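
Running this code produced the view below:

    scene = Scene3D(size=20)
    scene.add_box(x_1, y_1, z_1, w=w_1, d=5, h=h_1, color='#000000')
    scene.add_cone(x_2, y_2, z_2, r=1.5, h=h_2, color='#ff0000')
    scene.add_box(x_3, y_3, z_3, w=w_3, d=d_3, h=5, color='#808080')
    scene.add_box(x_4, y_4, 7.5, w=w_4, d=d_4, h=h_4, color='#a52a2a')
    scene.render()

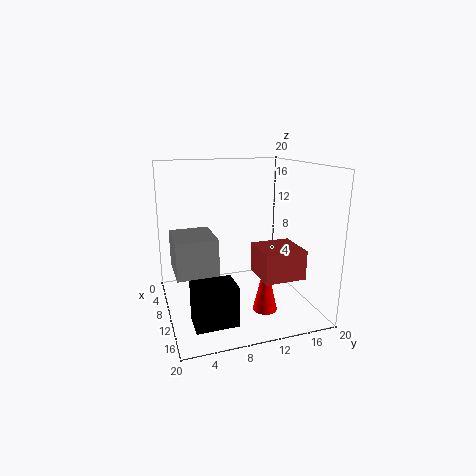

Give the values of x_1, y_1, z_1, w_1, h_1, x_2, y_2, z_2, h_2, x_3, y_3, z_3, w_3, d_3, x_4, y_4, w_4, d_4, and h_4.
x_1 = 16; y_1 = 2; z_1 = 2.5; w_1 = 3.5; h_1 = 5; x_2 = 17.5; y_2 = 11; z_2 = 3; h_2 = 6.5; x_3 = 6.5; y_3 = 1; z_3 = 6; w_3 = 6.5; d_3 = 5.5; x_4 = 15; y_4 = 10; w_4 = 5; d_4 = 5; h_4 = 3.5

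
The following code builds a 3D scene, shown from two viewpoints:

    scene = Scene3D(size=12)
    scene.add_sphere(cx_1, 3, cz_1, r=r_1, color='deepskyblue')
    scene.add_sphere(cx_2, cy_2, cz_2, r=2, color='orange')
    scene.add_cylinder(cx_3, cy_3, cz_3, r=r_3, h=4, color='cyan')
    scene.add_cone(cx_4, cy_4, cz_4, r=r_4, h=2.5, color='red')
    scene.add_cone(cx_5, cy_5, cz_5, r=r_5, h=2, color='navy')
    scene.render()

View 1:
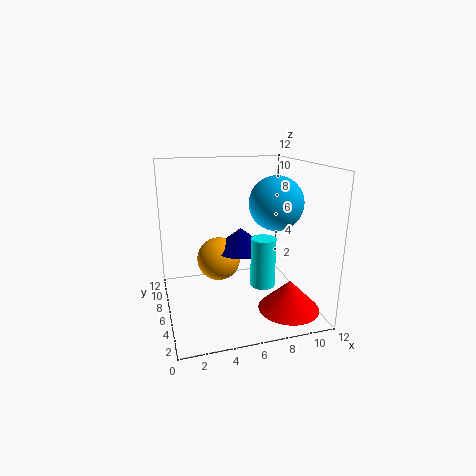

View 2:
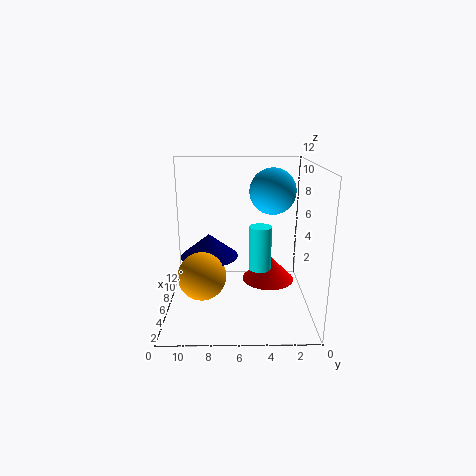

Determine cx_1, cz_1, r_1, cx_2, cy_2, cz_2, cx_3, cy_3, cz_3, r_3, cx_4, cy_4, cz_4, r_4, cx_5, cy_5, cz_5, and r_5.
cx_1 = 8
cz_1 = 9.5
r_1 = 2
cx_2 = 5
cy_2 = 9
cz_2 = 3
cx_3 = 7.5
cy_3 = 4
cz_3 = 2.5
r_3 = 1
cx_4 = 9.5
cy_4 = 3
cz_4 = 0.5
r_4 = 2.5
cx_5 = 7
cy_5 = 8.5
cz_5 = 4
r_5 = 2.5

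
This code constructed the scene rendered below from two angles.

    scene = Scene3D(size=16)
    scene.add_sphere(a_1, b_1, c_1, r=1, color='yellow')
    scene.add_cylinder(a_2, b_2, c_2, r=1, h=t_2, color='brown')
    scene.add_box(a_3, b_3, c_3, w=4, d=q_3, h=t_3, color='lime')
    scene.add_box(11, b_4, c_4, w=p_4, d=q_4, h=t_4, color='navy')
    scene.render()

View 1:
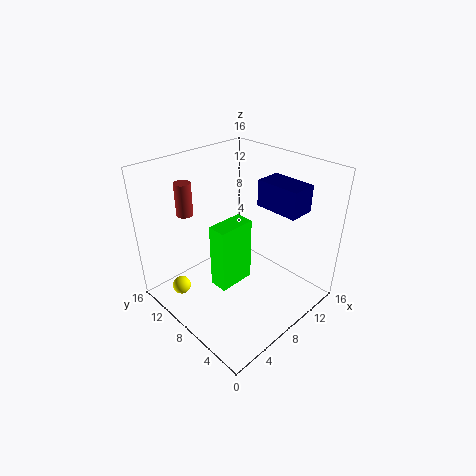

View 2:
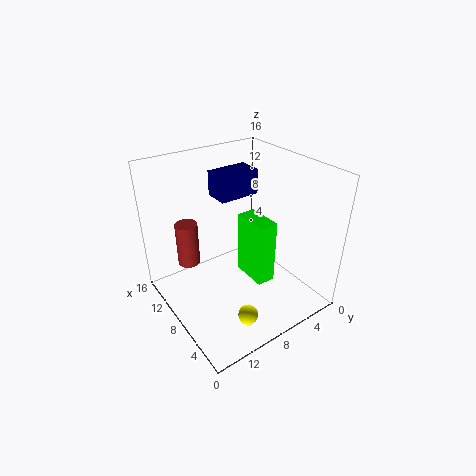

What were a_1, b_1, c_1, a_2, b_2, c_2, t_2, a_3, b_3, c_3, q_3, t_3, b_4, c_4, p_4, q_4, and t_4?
a_1 = 2, b_1 = 11, c_1 = 3, a_2 = 6, b_2 = 15, c_2 = 9, t_2 = 4, a_3 = 4, b_3 = 6, c_3 = 4, q_3 = 2, t_3 = 7, b_4 = 3, c_4 = 11, p_4 = 3, q_4 = 5, t_4 = 3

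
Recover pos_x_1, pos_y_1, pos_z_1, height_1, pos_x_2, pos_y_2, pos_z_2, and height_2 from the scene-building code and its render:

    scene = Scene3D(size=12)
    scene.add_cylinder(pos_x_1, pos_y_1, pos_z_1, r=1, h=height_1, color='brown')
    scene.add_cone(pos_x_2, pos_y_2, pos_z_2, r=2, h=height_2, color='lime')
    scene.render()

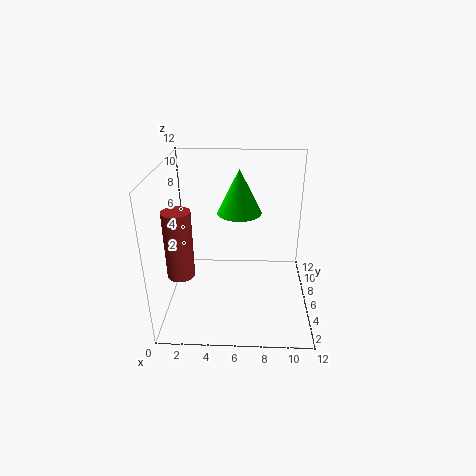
pos_x_1 = 2
pos_y_1 = 2
pos_z_1 = 5
height_1 = 5
pos_x_2 = 6
pos_y_2 = 9
pos_z_2 = 7
height_2 = 4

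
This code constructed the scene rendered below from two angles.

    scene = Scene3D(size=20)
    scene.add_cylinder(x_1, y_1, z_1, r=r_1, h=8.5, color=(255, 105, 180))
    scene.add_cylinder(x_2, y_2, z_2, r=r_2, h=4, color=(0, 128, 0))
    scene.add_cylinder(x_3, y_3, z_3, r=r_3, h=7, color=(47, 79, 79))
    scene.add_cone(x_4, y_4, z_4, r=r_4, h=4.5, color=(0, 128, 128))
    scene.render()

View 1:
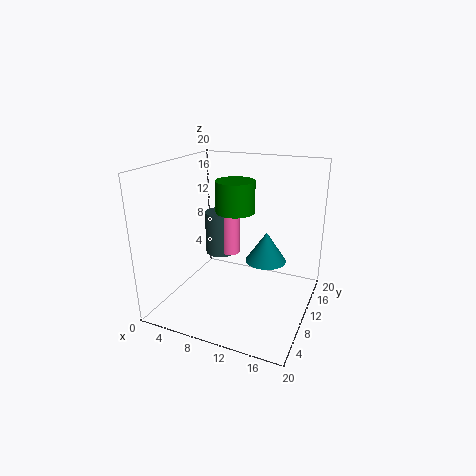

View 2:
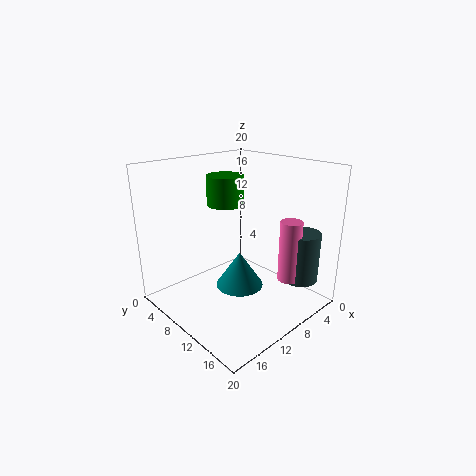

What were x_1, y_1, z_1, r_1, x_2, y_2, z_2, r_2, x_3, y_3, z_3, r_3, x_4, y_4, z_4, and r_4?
x_1 = 6, y_1 = 16, z_1 = 4.5, r_1 = 1.5, x_2 = 10.5, y_2 = 8, z_2 = 14.5, r_2 = 2.5, x_3 = 4, y_3 = 16.5, z_3 = 4, r_3 = 2.5, x_4 = 13, y_4 = 13.5, z_4 = 5.5, r_4 = 3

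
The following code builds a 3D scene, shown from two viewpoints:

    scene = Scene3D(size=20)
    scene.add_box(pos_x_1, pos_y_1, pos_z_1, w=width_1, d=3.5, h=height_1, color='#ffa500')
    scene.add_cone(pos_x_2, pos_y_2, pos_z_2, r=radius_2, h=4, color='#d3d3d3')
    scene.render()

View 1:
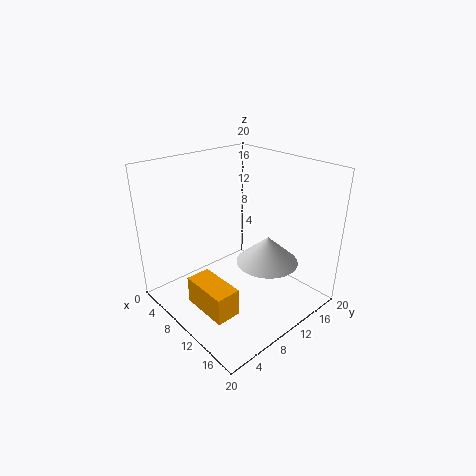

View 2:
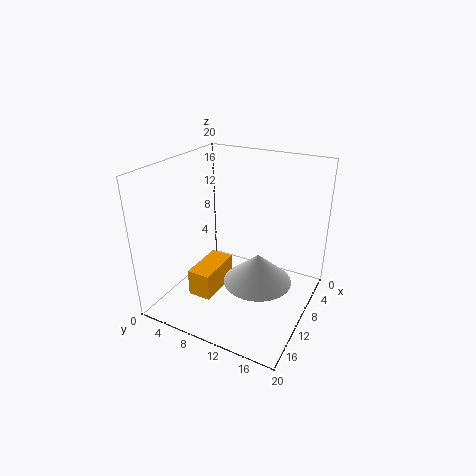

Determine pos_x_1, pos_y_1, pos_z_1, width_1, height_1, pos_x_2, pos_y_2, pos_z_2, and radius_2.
pos_x_1 = 6.5
pos_y_1 = 3.5
pos_z_1 = 0.5
width_1 = 7
height_1 = 4
pos_x_2 = 12
pos_y_2 = 14
pos_z_2 = 5.5
radius_2 = 4.5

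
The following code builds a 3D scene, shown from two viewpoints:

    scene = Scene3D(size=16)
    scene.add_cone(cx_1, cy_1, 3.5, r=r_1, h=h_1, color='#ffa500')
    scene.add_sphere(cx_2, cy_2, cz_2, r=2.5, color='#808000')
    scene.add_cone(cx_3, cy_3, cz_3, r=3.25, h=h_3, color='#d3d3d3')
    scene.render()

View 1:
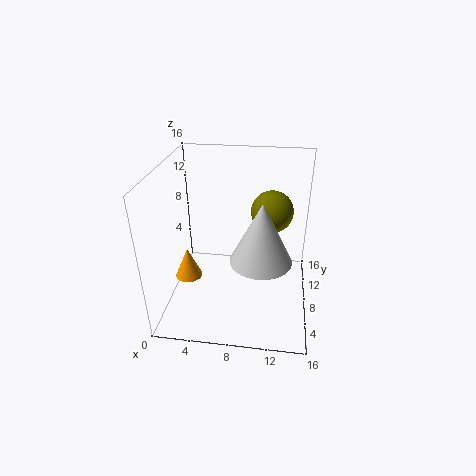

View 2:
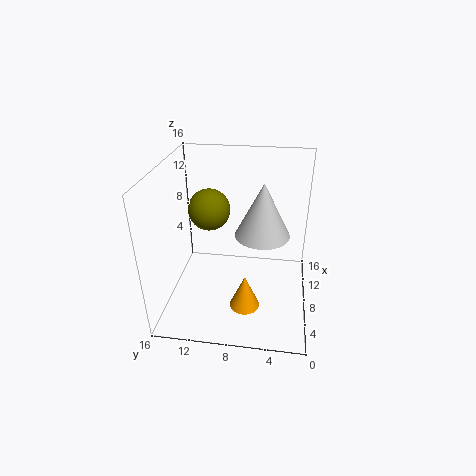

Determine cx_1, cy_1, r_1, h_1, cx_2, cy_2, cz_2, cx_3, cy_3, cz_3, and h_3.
cx_1 = 2.5; cy_1 = 6.5; r_1 = 1.5; h_1 = 3.5; cx_2 = 11.5; cy_2 = 12; cz_2 = 9.5; cx_3 = 10.75; cy_3 = 5.5; cz_3 = 7; h_3 = 6.5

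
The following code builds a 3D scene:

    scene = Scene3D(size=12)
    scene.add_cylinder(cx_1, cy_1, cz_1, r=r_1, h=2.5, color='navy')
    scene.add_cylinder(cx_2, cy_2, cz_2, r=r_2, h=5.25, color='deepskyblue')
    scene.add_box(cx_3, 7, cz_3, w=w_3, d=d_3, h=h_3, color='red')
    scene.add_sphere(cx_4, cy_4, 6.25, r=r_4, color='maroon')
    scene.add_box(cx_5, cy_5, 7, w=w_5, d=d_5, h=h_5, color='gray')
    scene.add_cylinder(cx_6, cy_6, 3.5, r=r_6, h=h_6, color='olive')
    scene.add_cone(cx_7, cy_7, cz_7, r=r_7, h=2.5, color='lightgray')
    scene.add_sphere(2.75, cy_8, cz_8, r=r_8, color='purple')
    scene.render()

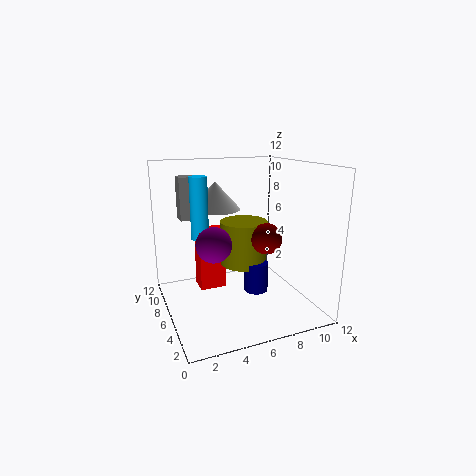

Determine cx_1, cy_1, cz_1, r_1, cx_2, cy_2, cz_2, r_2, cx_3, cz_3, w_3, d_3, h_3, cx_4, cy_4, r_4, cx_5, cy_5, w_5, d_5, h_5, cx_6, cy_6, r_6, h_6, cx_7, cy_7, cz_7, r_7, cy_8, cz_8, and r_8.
cx_1 = 7.25, cy_1 = 5, cz_1 = 1.5, r_1 = 1, cx_2 = 3.25, cy_2 = 7.75, cz_2 = 5.75, r_2 = 0.75, cx_3 = 3, cz_3 = 1.25, w_3 = 2.25, d_3 = 1.75, h_3 = 5.25, cx_4 = 7.75, cy_4 = 4.25, r_4 = 1.25, cx_5 = 2, cy_5 = 9.25, w_5 = 1.75, d_5 = 1.5, h_5 = 3.75, cx_6 = 6.75, cy_6 = 6.5, r_6 = 2, h_6 = 3.75, cx_7 = 5.25, cy_7 = 9.5, cz_7 = 7.75, r_7 = 2.25, cy_8 = 2.5, cz_8 = 7, r_8 = 1.25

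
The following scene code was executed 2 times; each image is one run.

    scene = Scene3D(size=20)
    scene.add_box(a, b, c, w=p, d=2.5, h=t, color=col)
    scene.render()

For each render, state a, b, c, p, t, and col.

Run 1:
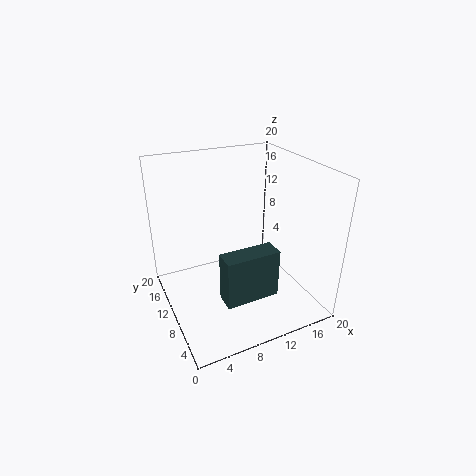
a = 4.5, b = 1, c = 6.5, p = 6.5, t = 6, col = 'darkslategray'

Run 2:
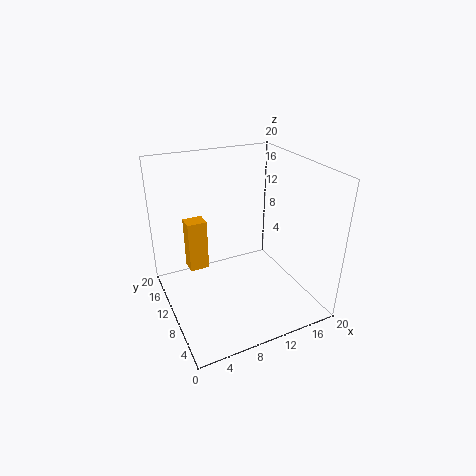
a = 4.5, b = 15.5, c = 2.5, p = 3, t = 8, col = 'orange'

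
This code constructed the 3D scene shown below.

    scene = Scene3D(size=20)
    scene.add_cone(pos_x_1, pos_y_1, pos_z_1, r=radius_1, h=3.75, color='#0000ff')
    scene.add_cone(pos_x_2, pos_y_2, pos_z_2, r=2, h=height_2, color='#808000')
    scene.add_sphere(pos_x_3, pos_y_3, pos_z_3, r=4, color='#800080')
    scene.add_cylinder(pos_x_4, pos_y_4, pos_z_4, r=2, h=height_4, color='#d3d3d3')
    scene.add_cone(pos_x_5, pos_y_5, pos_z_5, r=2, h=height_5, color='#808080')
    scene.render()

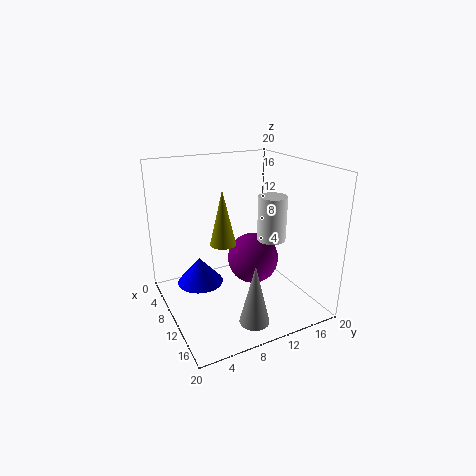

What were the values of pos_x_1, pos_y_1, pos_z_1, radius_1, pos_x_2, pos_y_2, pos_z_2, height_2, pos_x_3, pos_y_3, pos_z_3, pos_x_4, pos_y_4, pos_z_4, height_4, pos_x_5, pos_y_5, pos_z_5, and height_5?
pos_x_1 = 7.75, pos_y_1 = 5, pos_z_1 = 3.25, radius_1 = 3.25, pos_x_2 = 5.5, pos_y_2 = 9.75, pos_z_2 = 7.25, height_2 = 8.5, pos_x_3 = 6.5, pos_y_3 = 14.5, pos_z_3 = 4.25, pos_x_4 = 11.5, pos_y_4 = 14.5, pos_z_4 = 9.5, height_4 = 6.25, pos_x_5 = 16.25, pos_y_5 = 9.25, pos_z_5 = 0.5, height_5 = 8.25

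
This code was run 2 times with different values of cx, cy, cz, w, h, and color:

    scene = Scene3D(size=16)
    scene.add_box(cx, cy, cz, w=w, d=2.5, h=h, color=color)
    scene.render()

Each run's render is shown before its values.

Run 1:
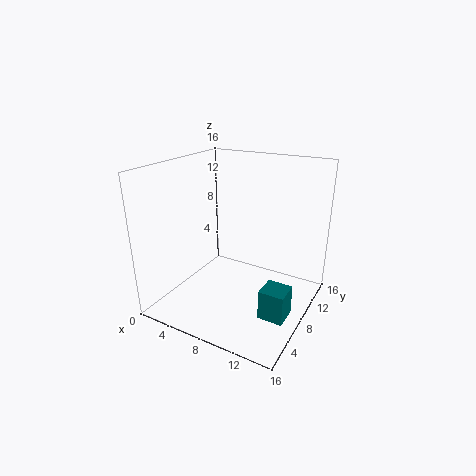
cx = 13; cy = 3; cz = 2.5; w = 2.5; h = 3; color = 'teal'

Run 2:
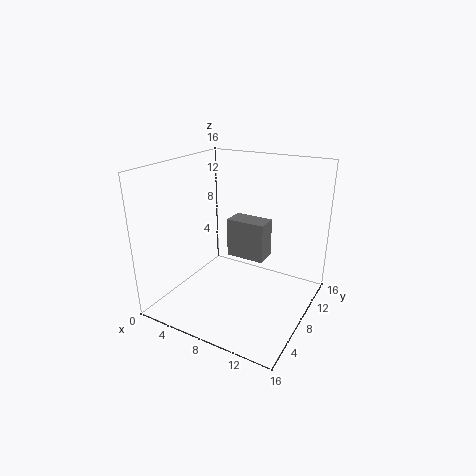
cx = 6; cy = 9; cz = 5; w = 4.5; h = 4.5; color = 'gray'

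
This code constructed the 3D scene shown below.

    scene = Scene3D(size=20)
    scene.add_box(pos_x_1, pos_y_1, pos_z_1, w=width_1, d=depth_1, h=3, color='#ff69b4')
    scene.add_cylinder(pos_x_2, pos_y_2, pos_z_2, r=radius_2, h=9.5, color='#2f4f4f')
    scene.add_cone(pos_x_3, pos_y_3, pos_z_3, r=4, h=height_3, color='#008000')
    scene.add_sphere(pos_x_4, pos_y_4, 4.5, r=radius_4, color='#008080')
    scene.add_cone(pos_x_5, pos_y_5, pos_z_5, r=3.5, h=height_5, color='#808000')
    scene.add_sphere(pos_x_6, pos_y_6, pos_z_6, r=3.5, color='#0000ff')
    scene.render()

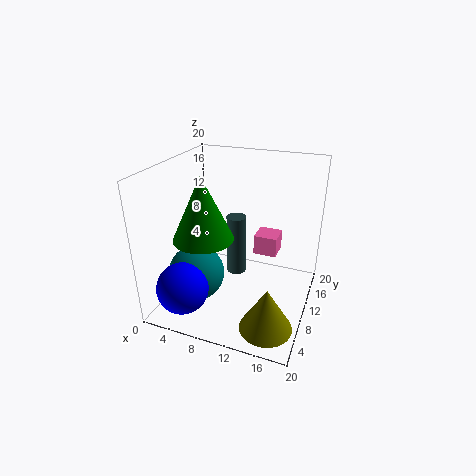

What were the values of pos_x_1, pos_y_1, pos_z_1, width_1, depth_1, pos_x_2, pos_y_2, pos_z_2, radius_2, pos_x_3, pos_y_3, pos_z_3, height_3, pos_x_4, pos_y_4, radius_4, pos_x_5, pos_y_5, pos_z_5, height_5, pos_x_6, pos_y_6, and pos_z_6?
pos_x_1 = 11, pos_y_1 = 14, pos_z_1 = 5.5, width_1 = 3.5, depth_1 = 3.5, pos_x_2 = 8, pos_y_2 = 14.5, pos_z_2 = 1.5, radius_2 = 1.5, pos_x_3 = 6.5, pos_y_3 = 6.5, pos_z_3 = 11, height_3 = 8.5, pos_x_4 = 4.5, pos_y_4 = 7.5, radius_4 = 4, pos_x_5 = 16, pos_y_5 = 4.5, pos_z_5 = 0.5, height_5 = 6, pos_x_6 = 4.5, pos_y_6 = 3.5, pos_z_6 = 4.5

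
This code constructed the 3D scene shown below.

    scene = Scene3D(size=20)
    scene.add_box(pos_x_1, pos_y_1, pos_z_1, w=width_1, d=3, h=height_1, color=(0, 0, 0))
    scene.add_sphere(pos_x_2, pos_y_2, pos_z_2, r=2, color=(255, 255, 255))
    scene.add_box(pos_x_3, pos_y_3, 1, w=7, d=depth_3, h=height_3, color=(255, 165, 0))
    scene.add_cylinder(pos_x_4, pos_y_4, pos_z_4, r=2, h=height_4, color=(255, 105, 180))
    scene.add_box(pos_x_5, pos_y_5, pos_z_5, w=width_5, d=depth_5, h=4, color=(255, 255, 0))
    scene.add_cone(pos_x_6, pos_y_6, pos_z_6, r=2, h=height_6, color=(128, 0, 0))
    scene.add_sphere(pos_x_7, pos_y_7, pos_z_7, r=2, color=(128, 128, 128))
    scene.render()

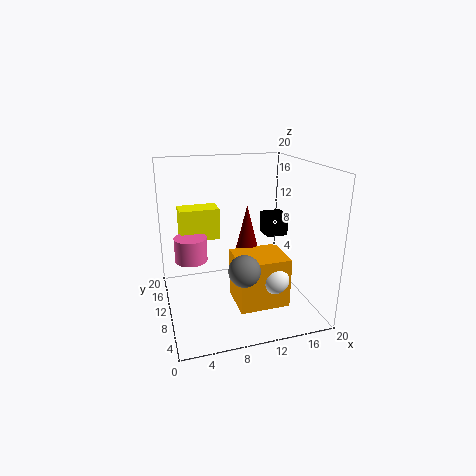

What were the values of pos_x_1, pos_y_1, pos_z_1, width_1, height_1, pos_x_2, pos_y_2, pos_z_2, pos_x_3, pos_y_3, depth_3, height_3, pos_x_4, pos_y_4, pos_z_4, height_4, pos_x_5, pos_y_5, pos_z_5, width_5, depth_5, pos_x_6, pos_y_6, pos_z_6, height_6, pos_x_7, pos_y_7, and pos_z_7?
pos_x_1 = 14
pos_y_1 = 9
pos_z_1 = 10
width_1 = 3
height_1 = 3
pos_x_2 = 14
pos_y_2 = 6
pos_z_2 = 5
pos_x_3 = 9
pos_y_3 = 5
depth_3 = 6
height_3 = 7
pos_x_4 = 3
pos_y_4 = 7
pos_z_4 = 9
height_4 = 3
pos_x_5 = 2
pos_y_5 = 8
pos_z_5 = 11
width_5 = 5
depth_5 = 3
pos_x_6 = 12
pos_y_6 = 12
pos_z_6 = 6
height_6 = 8
pos_x_7 = 9
pos_y_7 = 4
pos_z_7 = 8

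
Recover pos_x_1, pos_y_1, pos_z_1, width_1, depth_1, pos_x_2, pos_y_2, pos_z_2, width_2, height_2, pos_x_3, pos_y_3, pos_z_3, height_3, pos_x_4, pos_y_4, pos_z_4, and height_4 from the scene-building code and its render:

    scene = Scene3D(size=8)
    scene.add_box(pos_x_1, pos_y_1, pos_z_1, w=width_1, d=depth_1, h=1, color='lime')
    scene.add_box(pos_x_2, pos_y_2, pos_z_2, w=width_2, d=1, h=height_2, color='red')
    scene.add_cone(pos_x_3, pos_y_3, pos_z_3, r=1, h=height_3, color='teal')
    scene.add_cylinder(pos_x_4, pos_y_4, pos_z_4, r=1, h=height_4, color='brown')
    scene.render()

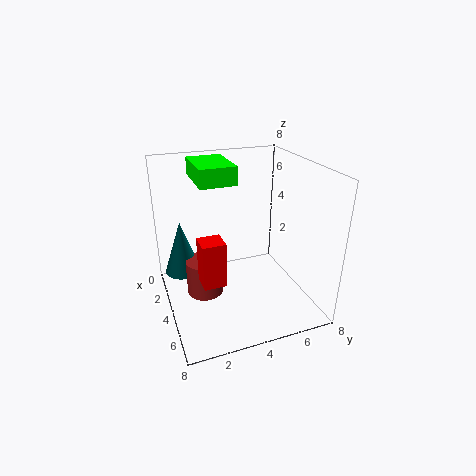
pos_x_1 = 1; pos_y_1 = 2; pos_z_1 = 7; width_1 = 3; depth_1 = 2; pos_x_2 = 7; pos_y_2 = 1; pos_z_2 = 4; width_2 = 1; height_2 = 2; pos_x_3 = 3; pos_y_3 = 1; pos_z_3 = 2; height_3 = 3; pos_x_4 = 4; pos_y_4 = 2; pos_z_4 = 1; height_4 = 2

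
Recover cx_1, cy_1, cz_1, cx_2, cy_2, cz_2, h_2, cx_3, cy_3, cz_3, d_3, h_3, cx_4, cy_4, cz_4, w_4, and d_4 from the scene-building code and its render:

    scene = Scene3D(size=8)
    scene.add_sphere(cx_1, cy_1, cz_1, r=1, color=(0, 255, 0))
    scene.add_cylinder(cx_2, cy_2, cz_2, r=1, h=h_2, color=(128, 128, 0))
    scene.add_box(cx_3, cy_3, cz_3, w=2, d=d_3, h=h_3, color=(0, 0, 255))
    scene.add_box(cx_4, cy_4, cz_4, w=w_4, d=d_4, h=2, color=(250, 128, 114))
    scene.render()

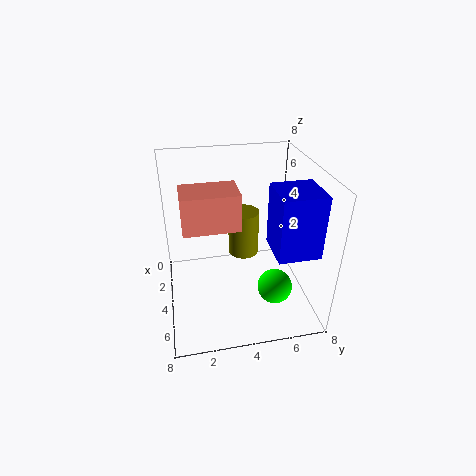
cx_1 = 5, cy_1 = 6, cz_1 = 1, cx_2 = 1, cy_2 = 5, cz_2 = 1, h_2 = 3, cx_3 = 6, cy_3 = 5, cz_3 = 5, d_3 = 2, h_3 = 3, cx_4 = 3, cy_4 = 1, cz_4 = 5, w_4 = 2, d_4 = 3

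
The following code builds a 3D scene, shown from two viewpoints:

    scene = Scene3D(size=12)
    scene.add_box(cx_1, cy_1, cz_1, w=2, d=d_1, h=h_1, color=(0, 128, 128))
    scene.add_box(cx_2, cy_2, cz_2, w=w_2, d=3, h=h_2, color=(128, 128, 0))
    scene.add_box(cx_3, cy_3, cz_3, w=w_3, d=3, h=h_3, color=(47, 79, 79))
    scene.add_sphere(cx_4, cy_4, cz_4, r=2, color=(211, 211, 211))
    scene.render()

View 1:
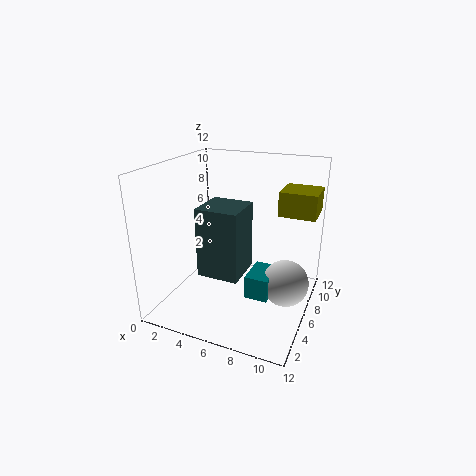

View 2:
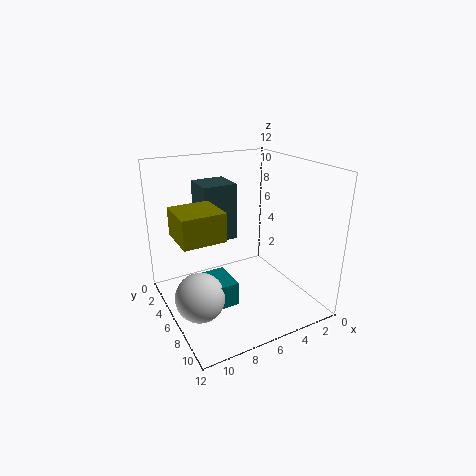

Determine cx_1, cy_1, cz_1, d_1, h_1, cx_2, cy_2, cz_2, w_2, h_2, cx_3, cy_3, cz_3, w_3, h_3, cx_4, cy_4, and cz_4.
cx_1 = 7; cy_1 = 5; cz_1 = 1; d_1 = 3; h_1 = 2; cx_2 = 9; cy_2 = 7; cz_2 = 8; w_2 = 3; h_2 = 2; cx_3 = 5; cy_3 = 1; cz_3 = 5; w_3 = 3; h_3 = 5; cx_4 = 10; cy_4 = 7; cz_4 = 2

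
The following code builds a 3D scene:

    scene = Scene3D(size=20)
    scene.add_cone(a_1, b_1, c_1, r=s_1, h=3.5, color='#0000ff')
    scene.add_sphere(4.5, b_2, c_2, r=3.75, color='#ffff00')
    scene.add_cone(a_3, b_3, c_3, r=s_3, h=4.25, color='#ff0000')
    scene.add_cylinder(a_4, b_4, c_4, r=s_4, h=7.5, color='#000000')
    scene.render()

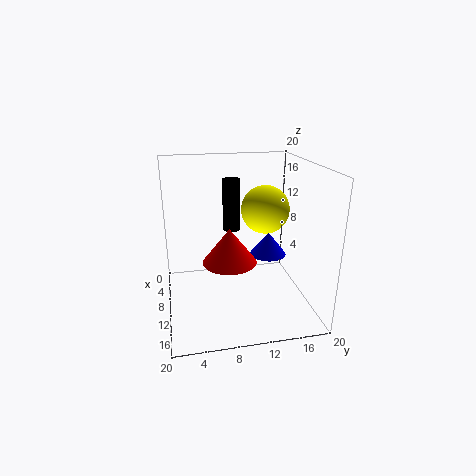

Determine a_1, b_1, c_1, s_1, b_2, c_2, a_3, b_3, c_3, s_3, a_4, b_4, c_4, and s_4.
a_1 = 6.75; b_1 = 15.5; c_1 = 5.5; s_1 = 2.75; b_2 = 15.5; c_2 = 12; a_3 = 15.75; b_3 = 7.75; c_3 = 9.5; s_3 = 3.25; a_4 = 6.5; b_4 = 9.75; c_4 = 10; s_4 = 1.25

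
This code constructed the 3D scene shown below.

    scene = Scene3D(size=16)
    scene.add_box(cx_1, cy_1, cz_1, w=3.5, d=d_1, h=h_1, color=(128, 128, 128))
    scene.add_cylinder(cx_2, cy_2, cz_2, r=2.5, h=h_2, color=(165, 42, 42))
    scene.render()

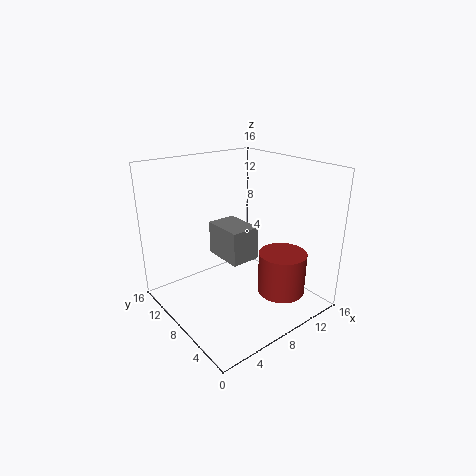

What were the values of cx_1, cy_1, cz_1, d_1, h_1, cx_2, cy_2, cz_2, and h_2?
cx_1 = 7.5; cy_1 = 8; cz_1 = 4.5; d_1 = 5; h_1 = 4; cx_2 = 10; cy_2 = 3; cz_2 = 3; h_2 = 4.5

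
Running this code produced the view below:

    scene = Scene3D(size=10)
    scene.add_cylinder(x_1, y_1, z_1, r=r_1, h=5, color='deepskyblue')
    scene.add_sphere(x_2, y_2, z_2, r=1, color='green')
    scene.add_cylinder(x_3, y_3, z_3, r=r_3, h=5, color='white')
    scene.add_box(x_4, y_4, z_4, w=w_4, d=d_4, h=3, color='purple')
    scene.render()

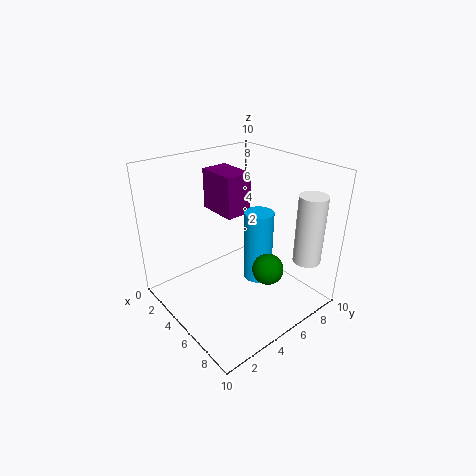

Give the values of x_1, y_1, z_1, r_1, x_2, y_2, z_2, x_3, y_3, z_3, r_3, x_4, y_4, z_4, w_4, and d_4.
x_1 = 6, y_1 = 6, z_1 = 2, r_1 = 1, x_2 = 8, y_2 = 5, z_2 = 4, x_3 = 8, y_3 = 9, z_3 = 3, r_3 = 1, x_4 = 1, y_4 = 5, z_4 = 6, w_4 = 3, d_4 = 2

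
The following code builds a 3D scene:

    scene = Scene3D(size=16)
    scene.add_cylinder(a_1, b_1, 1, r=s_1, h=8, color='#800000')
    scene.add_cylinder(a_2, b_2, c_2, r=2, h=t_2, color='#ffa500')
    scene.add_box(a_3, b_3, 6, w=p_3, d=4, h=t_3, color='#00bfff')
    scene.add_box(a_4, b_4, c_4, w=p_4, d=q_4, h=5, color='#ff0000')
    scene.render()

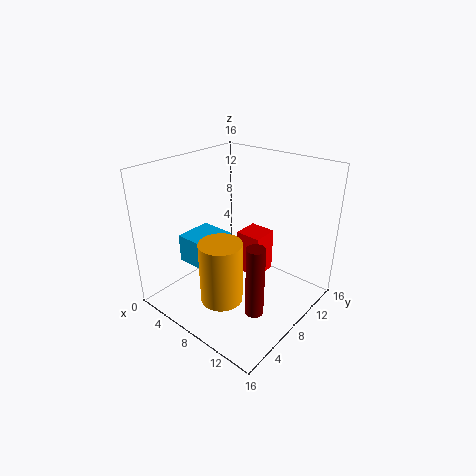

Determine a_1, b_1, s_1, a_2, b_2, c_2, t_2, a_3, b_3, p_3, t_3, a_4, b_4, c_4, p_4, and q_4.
a_1 = 12, b_1 = 6, s_1 = 1, a_2 = 11, b_2 = 2, c_2 = 5, t_2 = 6, a_3 = 4, b_3 = 3, p_3 = 4, t_3 = 3, a_4 = 7, b_4 = 9, c_4 = 3, p_4 = 3, q_4 = 3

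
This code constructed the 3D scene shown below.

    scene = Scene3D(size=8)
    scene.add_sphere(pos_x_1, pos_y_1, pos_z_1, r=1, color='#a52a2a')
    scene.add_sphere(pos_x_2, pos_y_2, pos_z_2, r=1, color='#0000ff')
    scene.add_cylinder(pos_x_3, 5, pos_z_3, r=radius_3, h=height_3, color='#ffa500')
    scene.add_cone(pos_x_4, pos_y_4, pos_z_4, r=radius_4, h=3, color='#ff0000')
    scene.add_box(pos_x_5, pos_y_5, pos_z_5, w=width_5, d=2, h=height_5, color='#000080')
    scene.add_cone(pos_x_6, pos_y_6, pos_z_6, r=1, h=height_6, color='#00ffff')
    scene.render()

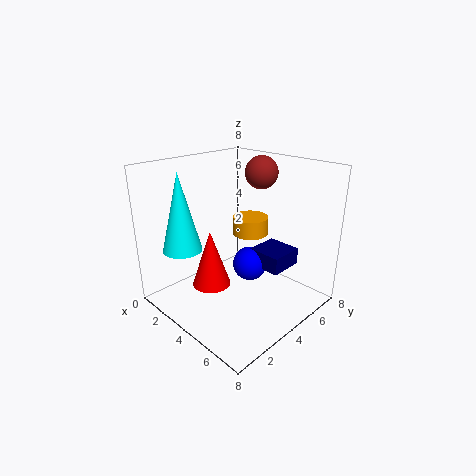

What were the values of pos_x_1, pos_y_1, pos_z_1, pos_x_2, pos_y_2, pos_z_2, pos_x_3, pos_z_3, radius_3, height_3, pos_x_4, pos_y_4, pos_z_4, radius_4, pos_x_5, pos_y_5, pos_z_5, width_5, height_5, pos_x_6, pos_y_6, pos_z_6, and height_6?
pos_x_1 = 3, pos_y_1 = 7, pos_z_1 = 7, pos_x_2 = 4, pos_y_2 = 5, pos_z_2 = 2, pos_x_3 = 4, pos_z_3 = 4, radius_3 = 1, height_3 = 1, pos_x_4 = 4, pos_y_4 = 2, pos_z_4 = 2, radius_4 = 1, pos_x_5 = 4, pos_y_5 = 5, pos_z_5 = 2, width_5 = 2, height_5 = 1, pos_x_6 = 3, pos_y_6 = 1, pos_z_6 = 4, height_6 = 4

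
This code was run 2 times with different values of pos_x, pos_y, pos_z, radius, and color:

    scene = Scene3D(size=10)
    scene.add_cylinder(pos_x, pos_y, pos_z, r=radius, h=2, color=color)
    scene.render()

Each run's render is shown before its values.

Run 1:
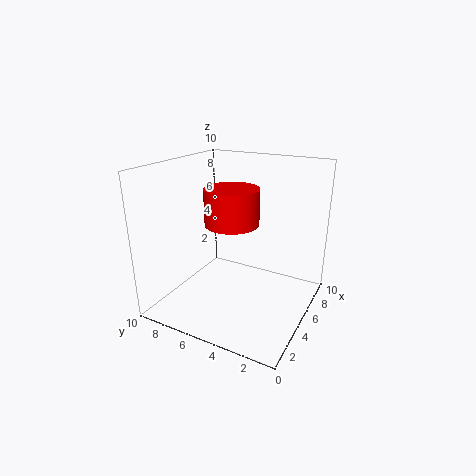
pos_x = 1.5; pos_y = 3.5; pos_z = 7.5; radius = 1.5; color = 'red'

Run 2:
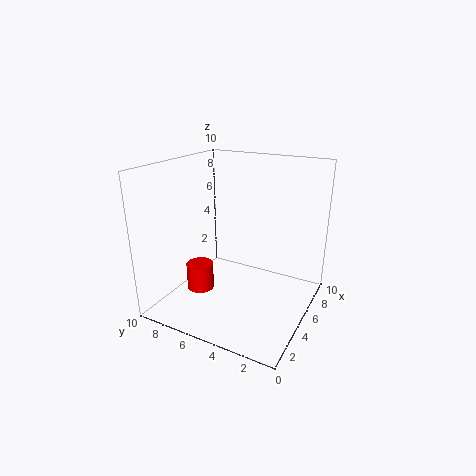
pos_x = 4.5; pos_y = 8; pos_z = 0.5; radius = 1; color = 'red'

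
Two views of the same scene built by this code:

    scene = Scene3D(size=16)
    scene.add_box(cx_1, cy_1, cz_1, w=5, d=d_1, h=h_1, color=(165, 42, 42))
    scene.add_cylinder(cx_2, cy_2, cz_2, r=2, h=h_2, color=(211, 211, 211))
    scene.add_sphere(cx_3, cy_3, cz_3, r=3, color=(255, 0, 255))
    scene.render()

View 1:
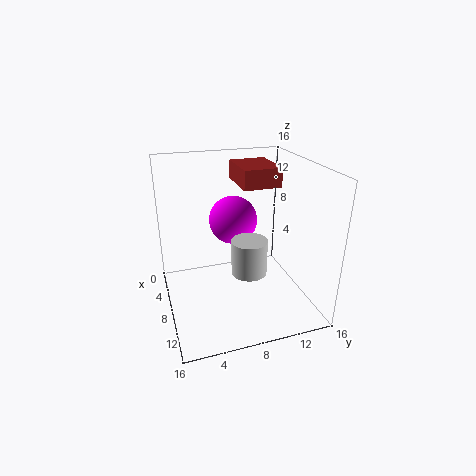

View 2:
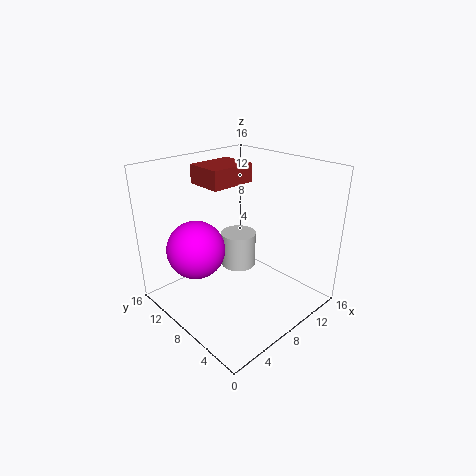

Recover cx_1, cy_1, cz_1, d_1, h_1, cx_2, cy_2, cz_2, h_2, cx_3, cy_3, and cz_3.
cx_1 = 5
cy_1 = 8
cz_1 = 14
d_1 = 4
h_1 = 2
cx_2 = 9
cy_2 = 9
cz_2 = 4
h_2 = 4
cx_3 = 3
cy_3 = 9
cz_3 = 8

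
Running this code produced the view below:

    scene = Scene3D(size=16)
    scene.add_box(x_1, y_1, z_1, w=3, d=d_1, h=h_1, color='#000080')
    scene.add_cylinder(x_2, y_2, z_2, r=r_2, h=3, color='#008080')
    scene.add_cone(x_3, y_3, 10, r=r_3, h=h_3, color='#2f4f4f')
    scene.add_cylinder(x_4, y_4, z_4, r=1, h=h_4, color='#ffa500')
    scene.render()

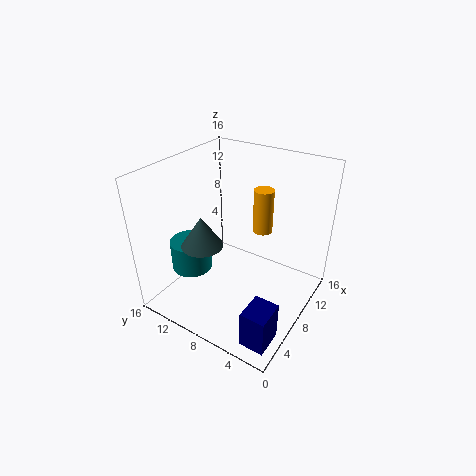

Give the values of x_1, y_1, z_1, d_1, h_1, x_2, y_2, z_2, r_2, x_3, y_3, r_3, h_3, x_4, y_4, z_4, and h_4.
x_1 = 0.5
y_1 = 0.5
z_1 = 1.5
d_1 = 2.5
h_1 = 4
x_2 = 2.5
y_2 = 10
z_2 = 7
r_2 = 2
x_3 = 2.5
y_3 = 8.5
r_3 = 2
h_3 = 3
x_4 = 8
y_4 = 5
z_4 = 10
h_4 = 4.5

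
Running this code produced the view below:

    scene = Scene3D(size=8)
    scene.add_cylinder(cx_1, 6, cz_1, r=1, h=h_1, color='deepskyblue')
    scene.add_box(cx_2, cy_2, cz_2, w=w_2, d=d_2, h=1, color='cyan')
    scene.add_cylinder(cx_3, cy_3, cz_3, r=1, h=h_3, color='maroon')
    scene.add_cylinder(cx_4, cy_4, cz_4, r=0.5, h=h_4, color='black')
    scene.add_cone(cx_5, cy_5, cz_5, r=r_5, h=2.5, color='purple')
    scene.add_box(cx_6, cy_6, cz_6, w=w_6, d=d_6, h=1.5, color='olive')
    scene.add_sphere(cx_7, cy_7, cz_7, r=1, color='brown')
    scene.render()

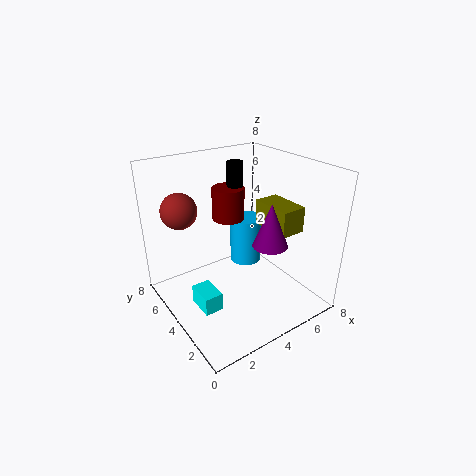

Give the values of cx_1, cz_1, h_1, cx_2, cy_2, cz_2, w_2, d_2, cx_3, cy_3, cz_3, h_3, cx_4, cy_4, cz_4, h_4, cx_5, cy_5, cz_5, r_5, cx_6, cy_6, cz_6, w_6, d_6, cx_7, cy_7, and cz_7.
cx_1 = 6, cz_1 = 1, h_1 = 3, cx_2 = 1, cy_2 = 2.5, cz_2 = 1, w_2 = 1, d_2 = 1.5, cx_3 = 5, cy_3 = 6.5, cz_3 = 4, h_3 = 2, cx_4 = 5.5, cy_4 = 6.5, cz_4 = 5, h_4 = 2.5, cx_5 = 5.5, cy_5 = 3, cz_5 = 3.5, r_5 = 1, cx_6 = 6, cy_6 = 2.5, cz_6 = 4, w_6 = 1.5, d_6 = 2.5, cx_7 = 1.5, cy_7 = 6, cz_7 = 5.5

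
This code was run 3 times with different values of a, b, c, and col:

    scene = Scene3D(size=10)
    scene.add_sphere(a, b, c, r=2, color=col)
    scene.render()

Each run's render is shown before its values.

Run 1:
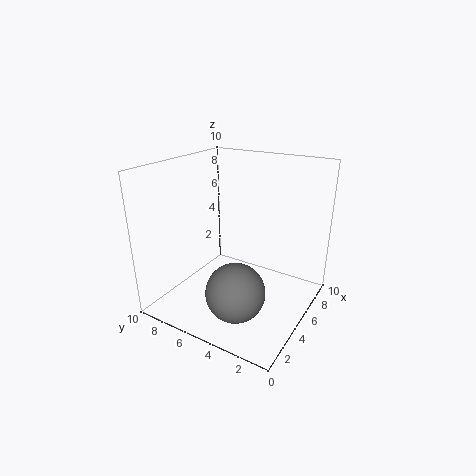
a = 3
b = 4
c = 2
col = 'gray'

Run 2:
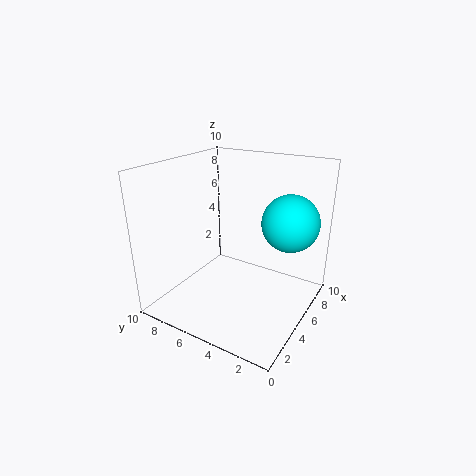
a = 7
b = 2
c = 6
col = 'cyan'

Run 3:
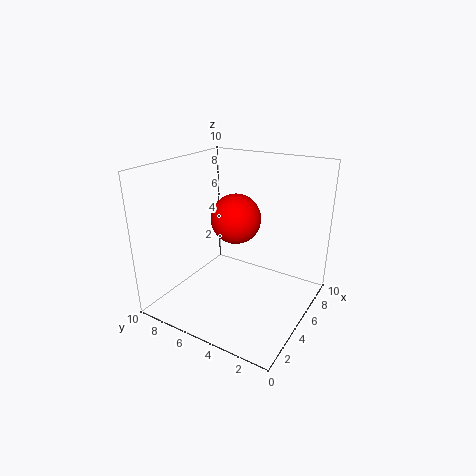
a = 8
b = 7
c = 5
col = 'red'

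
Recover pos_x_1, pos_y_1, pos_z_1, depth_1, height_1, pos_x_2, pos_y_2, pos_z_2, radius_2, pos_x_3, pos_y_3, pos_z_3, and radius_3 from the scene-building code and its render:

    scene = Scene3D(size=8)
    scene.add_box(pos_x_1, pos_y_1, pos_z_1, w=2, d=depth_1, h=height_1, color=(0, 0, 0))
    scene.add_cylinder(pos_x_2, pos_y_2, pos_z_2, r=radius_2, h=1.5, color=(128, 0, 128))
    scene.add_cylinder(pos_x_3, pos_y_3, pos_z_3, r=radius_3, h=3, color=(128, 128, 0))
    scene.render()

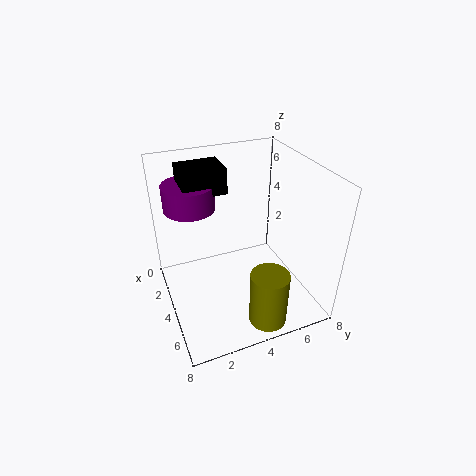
pos_x_1 = 0.5, pos_y_1 = 1.5, pos_z_1 = 6, depth_1 = 2.5, height_1 = 1.5, pos_x_2 = 1.5, pos_y_2 = 2, pos_z_2 = 5, radius_2 = 1.5, pos_x_3 = 7, pos_y_3 = 4.5, pos_z_3 = 0.5, radius_3 = 1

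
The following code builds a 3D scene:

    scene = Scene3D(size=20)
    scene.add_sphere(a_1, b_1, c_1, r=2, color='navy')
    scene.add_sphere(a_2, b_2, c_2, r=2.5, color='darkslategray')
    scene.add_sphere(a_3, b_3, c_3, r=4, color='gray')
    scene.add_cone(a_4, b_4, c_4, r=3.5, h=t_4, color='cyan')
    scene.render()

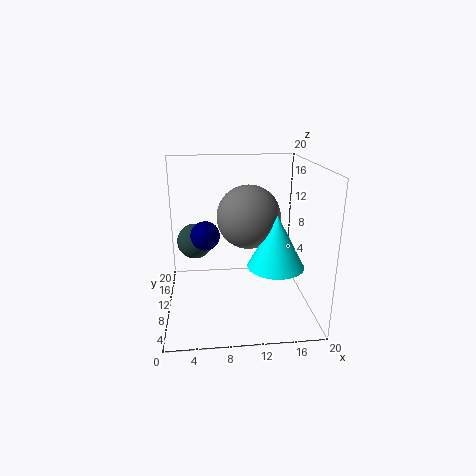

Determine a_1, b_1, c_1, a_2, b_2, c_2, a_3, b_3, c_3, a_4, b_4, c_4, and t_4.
a_1 = 5.5
b_1 = 10
c_1 = 10.5
a_2 = 4
b_2 = 12
c_2 = 9
a_3 = 11
b_3 = 7
c_3 = 14
a_4 = 14
b_4 = 4
c_4 = 8.5
t_4 = 6.5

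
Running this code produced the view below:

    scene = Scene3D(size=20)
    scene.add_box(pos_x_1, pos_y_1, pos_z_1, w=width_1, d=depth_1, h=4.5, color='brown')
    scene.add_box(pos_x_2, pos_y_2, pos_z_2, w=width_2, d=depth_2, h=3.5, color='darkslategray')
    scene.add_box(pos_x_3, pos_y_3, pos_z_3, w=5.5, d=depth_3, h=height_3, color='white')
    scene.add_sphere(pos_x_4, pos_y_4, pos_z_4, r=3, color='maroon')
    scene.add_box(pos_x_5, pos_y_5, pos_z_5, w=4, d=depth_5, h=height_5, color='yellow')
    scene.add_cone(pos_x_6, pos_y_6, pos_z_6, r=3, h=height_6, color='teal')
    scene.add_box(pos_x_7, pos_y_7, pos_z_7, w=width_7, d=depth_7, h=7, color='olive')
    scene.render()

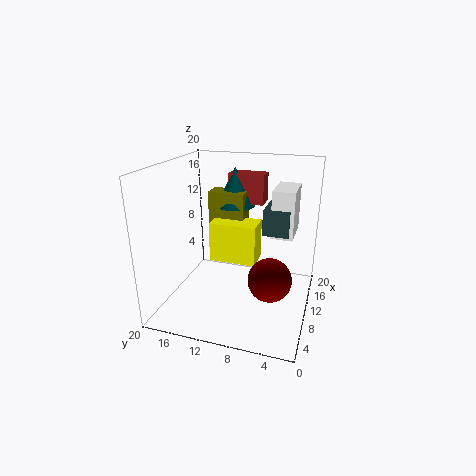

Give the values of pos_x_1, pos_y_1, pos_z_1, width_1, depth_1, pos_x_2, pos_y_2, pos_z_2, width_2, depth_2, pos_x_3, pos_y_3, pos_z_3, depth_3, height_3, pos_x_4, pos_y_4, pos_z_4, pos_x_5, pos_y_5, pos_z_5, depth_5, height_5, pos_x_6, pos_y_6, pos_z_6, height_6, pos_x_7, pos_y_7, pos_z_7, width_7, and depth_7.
pos_x_1 = 16
pos_y_1 = 8
pos_z_1 = 13
width_1 = 3
depth_1 = 5.5
pos_x_2 = 9.5
pos_y_2 = 3
pos_z_2 = 11
width_2 = 5
depth_2 = 3.5
pos_x_3 = 10
pos_y_3 = 2.5
pos_z_3 = 10.5
depth_3 = 3
height_3 = 6.5
pos_x_4 = 8.5
pos_y_4 = 5
pos_z_4 = 5
pos_x_5 = 11.5
pos_y_5 = 8
pos_z_5 = 5
depth_5 = 7
height_5 = 6
pos_x_6 = 16.5
pos_y_6 = 12.5
pos_z_6 = 12.5
height_6 = 6
pos_x_7 = 14
pos_y_7 = 10.5
pos_z_7 = 8
width_7 = 3
depth_7 = 5.5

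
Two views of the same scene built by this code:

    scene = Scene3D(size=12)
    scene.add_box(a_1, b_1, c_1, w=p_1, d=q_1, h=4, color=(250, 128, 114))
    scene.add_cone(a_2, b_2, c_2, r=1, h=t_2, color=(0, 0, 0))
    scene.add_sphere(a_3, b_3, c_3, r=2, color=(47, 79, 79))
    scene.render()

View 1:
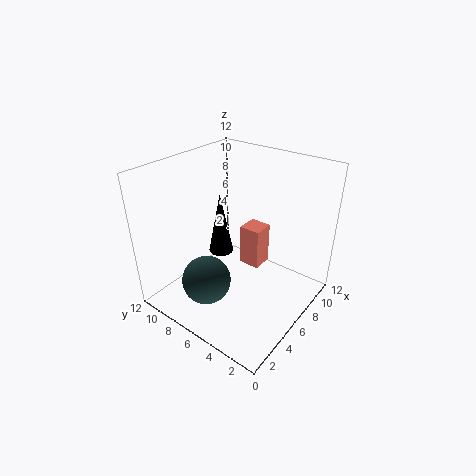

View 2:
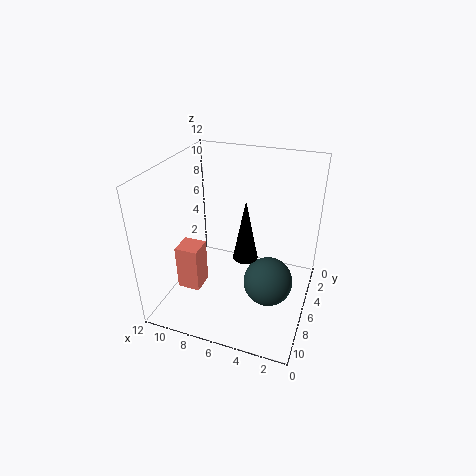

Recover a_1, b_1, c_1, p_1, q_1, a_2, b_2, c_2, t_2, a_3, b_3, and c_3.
a_1 = 9, b_1 = 6, c_1 = 1, p_1 = 2, q_1 = 2, a_2 = 5, b_2 = 7, c_2 = 5, t_2 = 5, a_3 = 3, b_3 = 7, c_3 = 3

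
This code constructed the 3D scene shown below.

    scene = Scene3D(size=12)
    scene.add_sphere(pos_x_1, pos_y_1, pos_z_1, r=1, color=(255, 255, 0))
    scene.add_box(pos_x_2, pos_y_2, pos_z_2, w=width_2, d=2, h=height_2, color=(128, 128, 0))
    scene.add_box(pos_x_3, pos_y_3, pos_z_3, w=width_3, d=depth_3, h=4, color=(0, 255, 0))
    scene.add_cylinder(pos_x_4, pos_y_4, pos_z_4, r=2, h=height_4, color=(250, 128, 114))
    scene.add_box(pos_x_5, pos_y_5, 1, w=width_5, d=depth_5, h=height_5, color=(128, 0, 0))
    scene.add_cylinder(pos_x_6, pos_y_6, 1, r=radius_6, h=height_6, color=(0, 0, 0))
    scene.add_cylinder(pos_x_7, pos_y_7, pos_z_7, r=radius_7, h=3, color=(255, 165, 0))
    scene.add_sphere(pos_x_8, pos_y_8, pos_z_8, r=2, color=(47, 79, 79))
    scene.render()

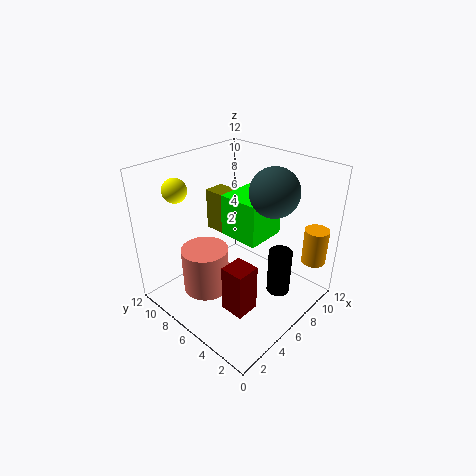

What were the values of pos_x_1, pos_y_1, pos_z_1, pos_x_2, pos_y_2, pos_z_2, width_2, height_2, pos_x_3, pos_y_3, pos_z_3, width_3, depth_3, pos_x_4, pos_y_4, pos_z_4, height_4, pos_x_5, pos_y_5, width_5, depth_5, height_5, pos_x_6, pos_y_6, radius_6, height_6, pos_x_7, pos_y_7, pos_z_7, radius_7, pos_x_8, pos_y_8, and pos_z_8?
pos_x_1 = 3, pos_y_1 = 10, pos_z_1 = 10, pos_x_2 = 8, pos_y_2 = 10, pos_z_2 = 4, width_2 = 2, height_2 = 4, pos_x_3 = 8, pos_y_3 = 6, pos_z_3 = 4, width_3 = 4, depth_3 = 4, pos_x_4 = 4, pos_y_4 = 8, pos_z_4 = 1, height_4 = 4, pos_x_5 = 3, pos_y_5 = 3, width_5 = 2, depth_5 = 2, height_5 = 4, pos_x_6 = 8, pos_y_6 = 3, radius_6 = 1, height_6 = 4, pos_x_7 = 10, pos_y_7 = 1, pos_z_7 = 4, radius_7 = 1, pos_x_8 = 8, pos_y_8 = 4, pos_z_8 = 10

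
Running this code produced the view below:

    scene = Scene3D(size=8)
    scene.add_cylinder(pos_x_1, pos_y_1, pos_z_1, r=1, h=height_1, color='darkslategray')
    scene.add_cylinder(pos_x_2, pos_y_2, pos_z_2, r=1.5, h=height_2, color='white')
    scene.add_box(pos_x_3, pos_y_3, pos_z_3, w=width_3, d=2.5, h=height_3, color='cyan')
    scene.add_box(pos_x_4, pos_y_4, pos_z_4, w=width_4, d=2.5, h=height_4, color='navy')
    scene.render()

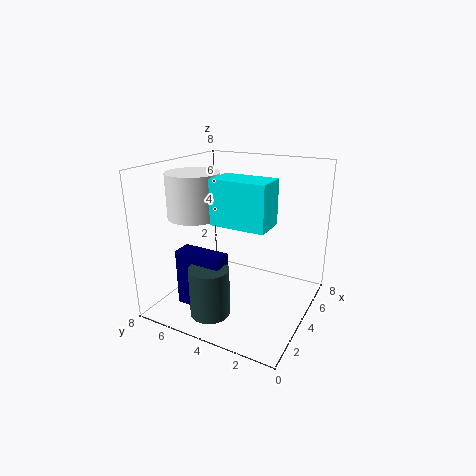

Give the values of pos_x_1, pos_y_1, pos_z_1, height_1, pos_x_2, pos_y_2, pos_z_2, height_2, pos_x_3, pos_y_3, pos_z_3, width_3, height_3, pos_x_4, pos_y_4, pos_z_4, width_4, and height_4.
pos_x_1 = 1
pos_y_1 = 4
pos_z_1 = 1
height_1 = 2.5
pos_x_2 = 3.5
pos_y_2 = 6.5
pos_z_2 = 5
height_2 = 2.5
pos_x_3 = 0.5
pos_y_3 = 1
pos_z_3 = 6
width_3 = 1.5
height_3 = 2
pos_x_4 = 1
pos_y_4 = 3.5
pos_z_4 = 1
width_4 = 1
height_4 = 3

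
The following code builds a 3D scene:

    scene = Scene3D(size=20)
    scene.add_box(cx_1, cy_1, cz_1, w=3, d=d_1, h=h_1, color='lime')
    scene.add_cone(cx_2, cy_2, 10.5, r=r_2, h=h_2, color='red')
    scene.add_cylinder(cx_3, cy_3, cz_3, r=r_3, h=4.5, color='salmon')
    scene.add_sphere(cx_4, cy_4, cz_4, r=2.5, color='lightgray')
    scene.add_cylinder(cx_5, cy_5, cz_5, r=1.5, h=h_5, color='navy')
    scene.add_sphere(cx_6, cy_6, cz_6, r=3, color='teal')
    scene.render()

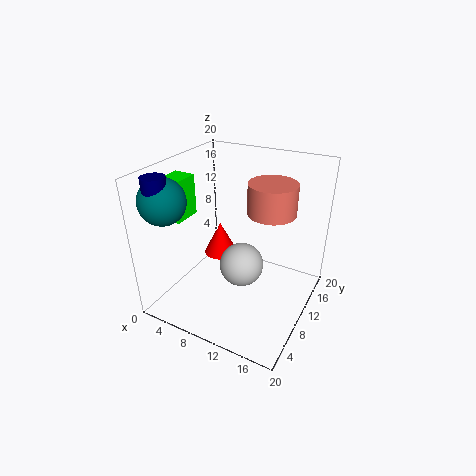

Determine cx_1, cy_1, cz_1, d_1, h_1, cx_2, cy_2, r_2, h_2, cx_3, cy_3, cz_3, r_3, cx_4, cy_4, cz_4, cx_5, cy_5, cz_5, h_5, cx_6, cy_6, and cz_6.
cx_1 = 1
cy_1 = 5
cz_1 = 13
d_1 = 4
h_1 = 5.5
cx_2 = 10
cy_2 = 5.5
r_2 = 2
h_2 = 4
cx_3 = 13
cy_3 = 14.5
cz_3 = 12.5
r_3 = 3.5
cx_4 = 14
cy_4 = 3.5
cz_4 = 11
cx_5 = 3
cy_5 = 2.5
cz_5 = 16.5
h_5 = 3.5
cx_6 = 3
cy_6 = 3.5
cz_6 = 16.5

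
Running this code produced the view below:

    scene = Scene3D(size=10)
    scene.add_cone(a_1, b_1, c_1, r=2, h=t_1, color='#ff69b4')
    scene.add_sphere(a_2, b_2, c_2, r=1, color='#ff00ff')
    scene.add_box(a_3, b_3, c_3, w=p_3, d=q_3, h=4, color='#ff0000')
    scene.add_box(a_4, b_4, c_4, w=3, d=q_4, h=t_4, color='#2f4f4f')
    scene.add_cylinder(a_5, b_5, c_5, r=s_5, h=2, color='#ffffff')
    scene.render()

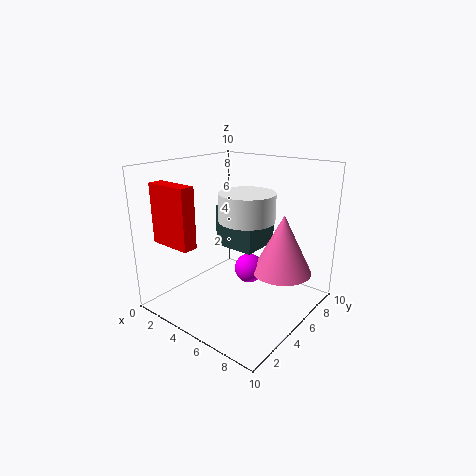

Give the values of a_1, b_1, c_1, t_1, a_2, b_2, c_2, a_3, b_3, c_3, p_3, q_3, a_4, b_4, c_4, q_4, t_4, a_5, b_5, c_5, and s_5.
a_1 = 8; b_1 = 6; c_1 = 3; t_1 = 4; a_2 = 6; b_2 = 5; c_2 = 3; a_3 = 1; b_3 = 1; c_3 = 5; p_3 = 3; q_3 = 1; a_4 = 3; b_4 = 5; c_4 = 4; q_4 = 3; t_4 = 3; a_5 = 5; b_5 = 6; c_5 = 6; s_5 = 2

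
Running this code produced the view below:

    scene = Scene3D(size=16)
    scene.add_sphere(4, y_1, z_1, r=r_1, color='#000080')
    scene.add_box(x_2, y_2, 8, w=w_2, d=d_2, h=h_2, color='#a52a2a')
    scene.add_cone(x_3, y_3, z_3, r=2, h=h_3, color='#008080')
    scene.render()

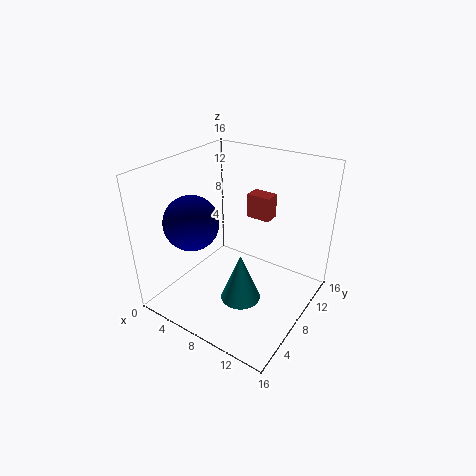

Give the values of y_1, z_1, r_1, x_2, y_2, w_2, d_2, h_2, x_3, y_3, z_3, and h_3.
y_1 = 5, z_1 = 10, r_1 = 3, x_2 = 6, y_2 = 13, w_2 = 3, d_2 = 2, h_2 = 3, x_3 = 11, y_3 = 4, z_3 = 4, h_3 = 5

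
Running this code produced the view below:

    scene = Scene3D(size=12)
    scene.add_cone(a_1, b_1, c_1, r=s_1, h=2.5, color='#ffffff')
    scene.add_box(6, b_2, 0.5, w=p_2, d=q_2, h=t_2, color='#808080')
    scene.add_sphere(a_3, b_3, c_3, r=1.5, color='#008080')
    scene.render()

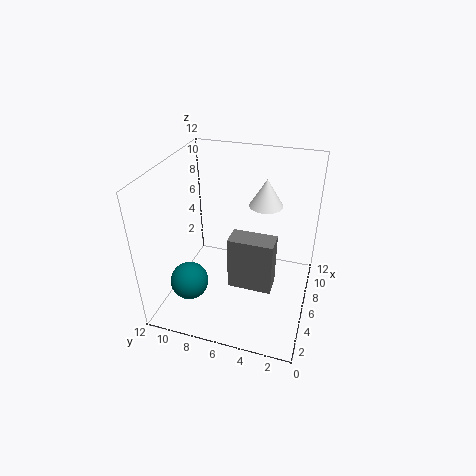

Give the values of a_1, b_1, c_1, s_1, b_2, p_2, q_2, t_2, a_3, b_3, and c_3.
a_1 = 9.5
b_1 = 4.5
c_1 = 7.5
s_1 = 1.5
b_2 = 3
p_2 = 2
q_2 = 4
t_2 = 5
a_3 = 2.5
b_3 = 9
c_3 = 3.5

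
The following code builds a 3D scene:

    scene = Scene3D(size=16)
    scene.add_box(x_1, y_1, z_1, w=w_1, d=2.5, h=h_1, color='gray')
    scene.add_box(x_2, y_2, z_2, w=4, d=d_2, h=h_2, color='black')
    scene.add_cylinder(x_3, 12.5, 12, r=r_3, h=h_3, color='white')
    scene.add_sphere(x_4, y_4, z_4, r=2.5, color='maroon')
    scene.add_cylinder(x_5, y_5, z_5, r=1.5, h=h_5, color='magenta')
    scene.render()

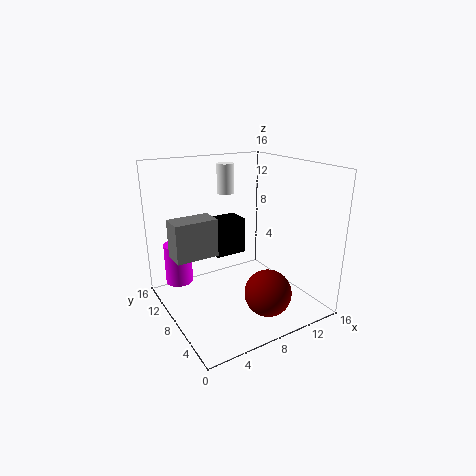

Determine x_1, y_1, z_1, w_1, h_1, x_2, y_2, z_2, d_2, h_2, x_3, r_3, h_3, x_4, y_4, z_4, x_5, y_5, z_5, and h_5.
x_1 = 0.5
y_1 = 7
z_1 = 7
w_1 = 4.5
h_1 = 4
x_2 = 7.5
y_2 = 12
z_2 = 4
d_2 = 3
h_2 = 4.5
x_3 = 9
r_3 = 1
h_3 = 3.5
x_4 = 9
y_4 = 3.5
z_4 = 3
x_5 = 2
y_5 = 11
z_5 = 3
h_5 = 4.5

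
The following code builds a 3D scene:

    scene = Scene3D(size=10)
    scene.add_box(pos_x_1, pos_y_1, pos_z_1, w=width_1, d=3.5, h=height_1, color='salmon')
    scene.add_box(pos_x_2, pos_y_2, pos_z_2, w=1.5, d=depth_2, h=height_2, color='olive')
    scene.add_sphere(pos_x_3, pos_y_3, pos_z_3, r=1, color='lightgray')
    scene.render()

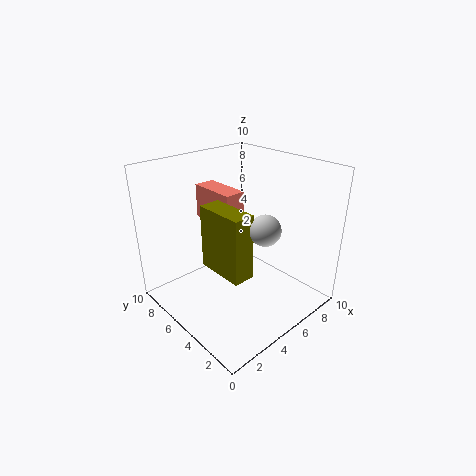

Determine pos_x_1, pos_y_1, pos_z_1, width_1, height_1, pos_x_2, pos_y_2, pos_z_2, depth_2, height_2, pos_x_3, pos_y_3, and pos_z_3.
pos_x_1 = 4.5, pos_y_1 = 5.5, pos_z_1 = 5.5, width_1 = 1.5, height_1 = 2.5, pos_x_2 = 3, pos_y_2 = 3, pos_z_2 = 3, depth_2 = 3.5, height_2 = 4.5, pos_x_3 = 5, pos_y_3 = 2.5, pos_z_3 = 6.5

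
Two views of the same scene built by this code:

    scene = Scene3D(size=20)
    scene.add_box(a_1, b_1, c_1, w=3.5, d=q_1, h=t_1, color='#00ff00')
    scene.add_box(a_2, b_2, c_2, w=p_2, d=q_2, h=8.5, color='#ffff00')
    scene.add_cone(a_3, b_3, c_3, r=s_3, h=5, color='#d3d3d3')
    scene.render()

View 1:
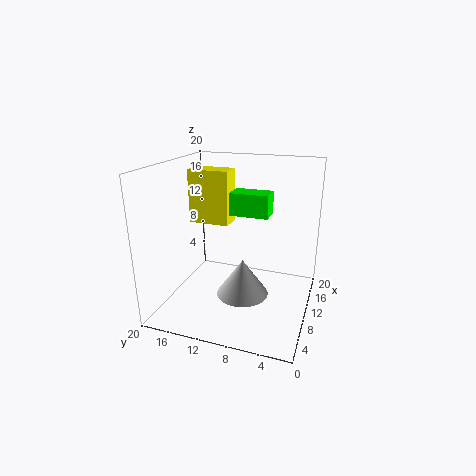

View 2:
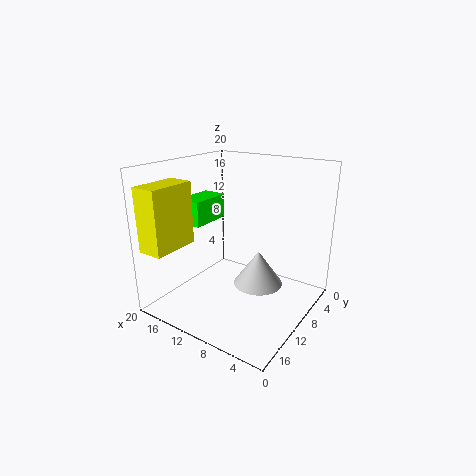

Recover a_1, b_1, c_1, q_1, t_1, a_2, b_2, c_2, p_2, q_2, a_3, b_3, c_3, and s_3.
a_1 = 14.5
b_1 = 7
c_1 = 11.5
q_1 = 6
t_1 = 3.5
a_2 = 15
b_2 = 13.5
c_2 = 9.5
p_2 = 3.5
q_2 = 6.5
a_3 = 7.5
b_3 = 8.5
c_3 = 3
s_3 = 3.5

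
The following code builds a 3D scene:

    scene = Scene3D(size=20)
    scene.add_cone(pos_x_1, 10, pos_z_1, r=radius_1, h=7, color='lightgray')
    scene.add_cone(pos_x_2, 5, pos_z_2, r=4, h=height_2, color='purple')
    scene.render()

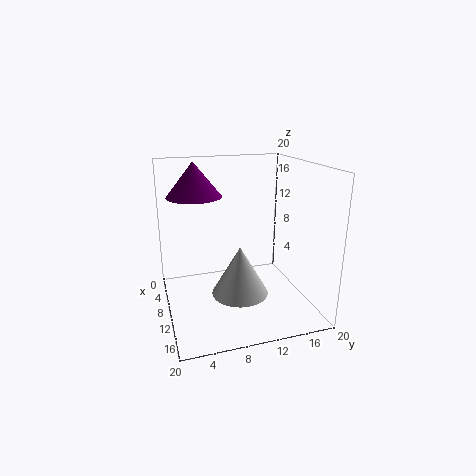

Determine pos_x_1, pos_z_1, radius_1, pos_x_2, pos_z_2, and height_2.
pos_x_1 = 11, pos_z_1 = 2, radius_1 = 4, pos_x_2 = 5, pos_z_2 = 15, height_2 = 5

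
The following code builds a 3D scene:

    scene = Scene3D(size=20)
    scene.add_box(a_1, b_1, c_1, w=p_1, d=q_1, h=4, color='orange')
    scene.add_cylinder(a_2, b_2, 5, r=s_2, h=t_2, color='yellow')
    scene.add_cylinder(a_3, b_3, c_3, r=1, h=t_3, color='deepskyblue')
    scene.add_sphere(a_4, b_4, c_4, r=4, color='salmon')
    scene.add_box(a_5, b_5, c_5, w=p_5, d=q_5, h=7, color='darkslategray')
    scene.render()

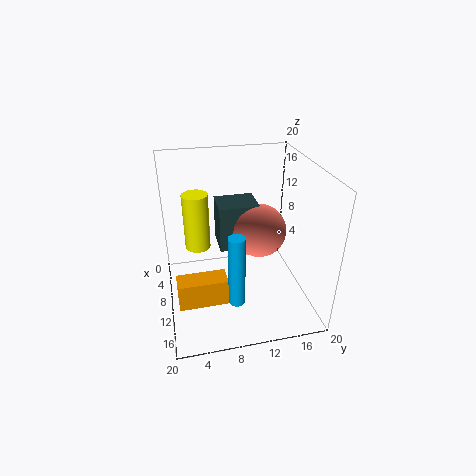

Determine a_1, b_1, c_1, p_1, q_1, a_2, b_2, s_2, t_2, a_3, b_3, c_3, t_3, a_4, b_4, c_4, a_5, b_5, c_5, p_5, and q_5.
a_1 = 10
b_1 = 1
c_1 = 1
p_1 = 3
q_1 = 7
a_2 = 3
b_2 = 5
s_2 = 2
t_2 = 9
a_3 = 18
b_3 = 8
c_3 = 6
t_3 = 9
a_4 = 7
b_4 = 14
c_4 = 9
a_5 = 2
b_5 = 8
c_5 = 6
p_5 = 5
q_5 = 6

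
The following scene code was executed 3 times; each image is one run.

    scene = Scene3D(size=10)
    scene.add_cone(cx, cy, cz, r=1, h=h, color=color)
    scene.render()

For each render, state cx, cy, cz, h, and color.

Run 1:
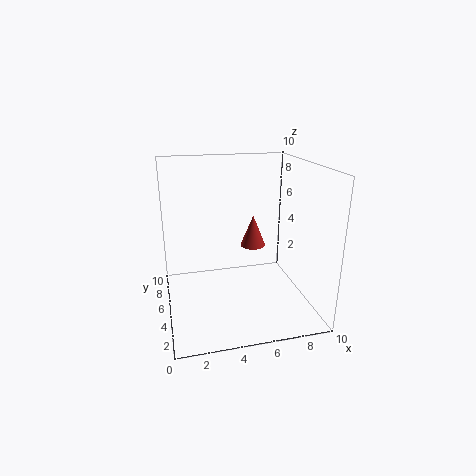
cx = 7; cy = 8; cz = 3; h = 2.5; color = 'brown'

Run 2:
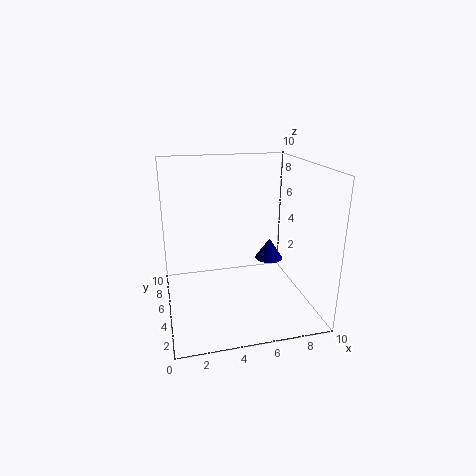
cx = 7.5; cy = 5.5; cz = 3; h = 1.5; color = 'navy'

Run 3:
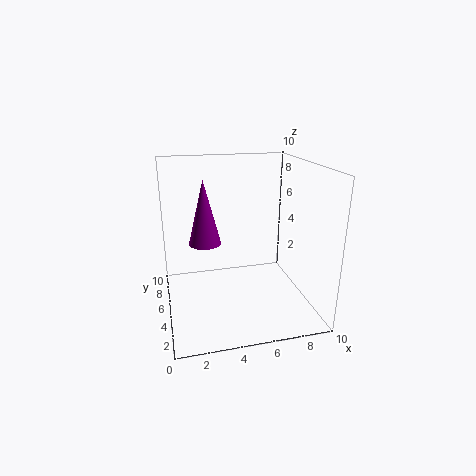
cx = 2.5; cy = 3.5; cz = 5.5; h = 4; color = 'purple'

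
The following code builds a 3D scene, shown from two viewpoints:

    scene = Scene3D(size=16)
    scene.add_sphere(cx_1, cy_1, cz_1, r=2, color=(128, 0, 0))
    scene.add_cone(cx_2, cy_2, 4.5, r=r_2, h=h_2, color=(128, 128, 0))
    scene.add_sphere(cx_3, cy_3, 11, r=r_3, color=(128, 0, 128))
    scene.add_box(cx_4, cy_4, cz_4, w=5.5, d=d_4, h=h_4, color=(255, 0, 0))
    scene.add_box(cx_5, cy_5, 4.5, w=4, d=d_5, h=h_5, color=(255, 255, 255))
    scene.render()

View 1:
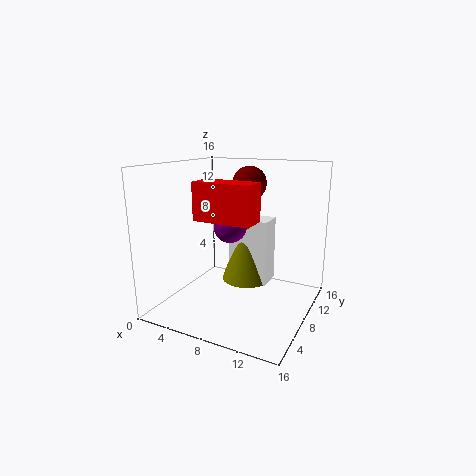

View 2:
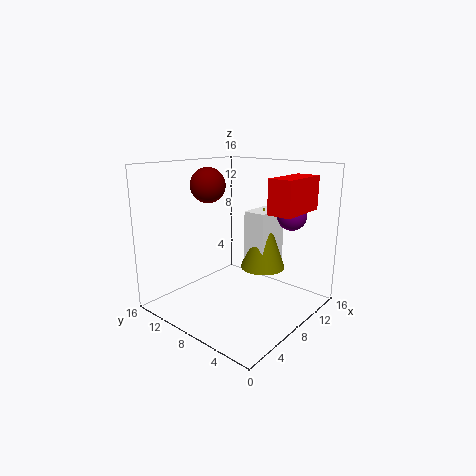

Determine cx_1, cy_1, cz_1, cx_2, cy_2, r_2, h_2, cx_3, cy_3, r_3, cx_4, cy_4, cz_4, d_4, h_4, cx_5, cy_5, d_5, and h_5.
cx_1 = 7.5, cy_1 = 12, cz_1 = 13.5, cx_2 = 10, cy_2 = 6, r_2 = 2.5, h_2 = 7, cx_3 = 10, cy_3 = 2.5, r_3 = 1.5, cx_4 = 7, cy_4 = 1, cz_4 = 11.5, d_4 = 2.5, h_4 = 3.5, cx_5 = 8.5, cy_5 = 5, d_5 = 2.5, h_5 = 6.5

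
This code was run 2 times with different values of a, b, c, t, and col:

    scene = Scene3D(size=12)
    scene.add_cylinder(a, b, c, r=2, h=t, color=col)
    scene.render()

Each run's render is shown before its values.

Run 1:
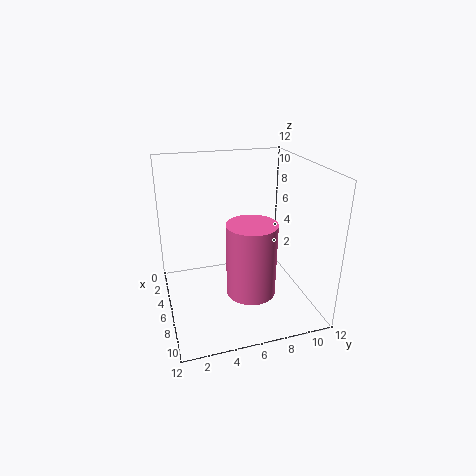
a = 8, b = 6.5, c = 2, t = 6, col = 'hotpink'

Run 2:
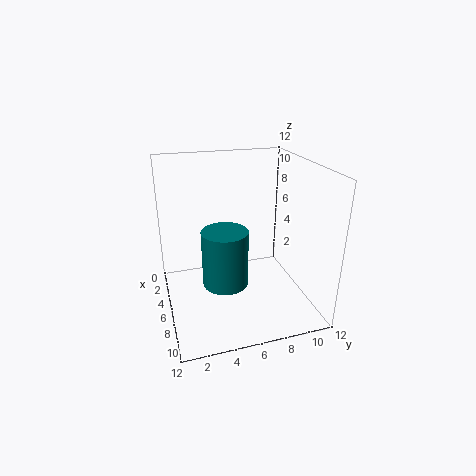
a = 5.5, b = 5, c = 1.5, t = 5, col = 'teal'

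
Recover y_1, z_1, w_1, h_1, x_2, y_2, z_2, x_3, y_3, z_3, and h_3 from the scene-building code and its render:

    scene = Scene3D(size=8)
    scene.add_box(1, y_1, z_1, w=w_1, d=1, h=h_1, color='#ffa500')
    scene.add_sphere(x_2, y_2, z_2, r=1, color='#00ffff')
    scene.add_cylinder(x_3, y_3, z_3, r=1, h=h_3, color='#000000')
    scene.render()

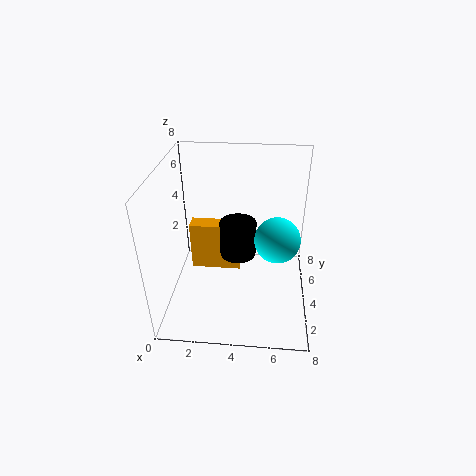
y_1 = 5, z_1 = 1, w_1 = 3, h_1 = 3, x_2 = 6, y_2 = 1, z_2 = 6, x_3 = 4, y_3 = 4, z_3 = 3, h_3 = 2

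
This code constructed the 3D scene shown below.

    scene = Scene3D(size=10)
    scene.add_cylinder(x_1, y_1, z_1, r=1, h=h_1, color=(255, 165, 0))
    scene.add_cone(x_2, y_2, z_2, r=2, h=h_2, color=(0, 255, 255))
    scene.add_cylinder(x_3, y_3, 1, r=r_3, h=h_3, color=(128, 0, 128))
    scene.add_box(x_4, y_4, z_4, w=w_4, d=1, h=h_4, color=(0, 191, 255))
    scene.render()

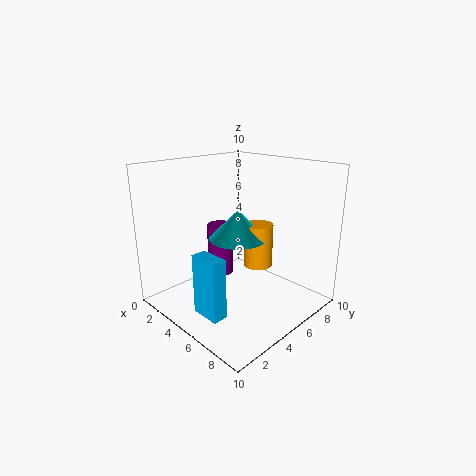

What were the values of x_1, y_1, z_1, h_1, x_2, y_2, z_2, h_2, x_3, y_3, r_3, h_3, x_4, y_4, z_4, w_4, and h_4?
x_1 = 6, y_1 = 6, z_1 = 3, h_1 = 3, x_2 = 5, y_2 = 5, z_2 = 5, h_2 = 2, x_3 = 2, y_3 = 6, r_3 = 1, h_3 = 4, x_4 = 5, y_4 = 1, z_4 = 1, w_4 = 2, h_4 = 4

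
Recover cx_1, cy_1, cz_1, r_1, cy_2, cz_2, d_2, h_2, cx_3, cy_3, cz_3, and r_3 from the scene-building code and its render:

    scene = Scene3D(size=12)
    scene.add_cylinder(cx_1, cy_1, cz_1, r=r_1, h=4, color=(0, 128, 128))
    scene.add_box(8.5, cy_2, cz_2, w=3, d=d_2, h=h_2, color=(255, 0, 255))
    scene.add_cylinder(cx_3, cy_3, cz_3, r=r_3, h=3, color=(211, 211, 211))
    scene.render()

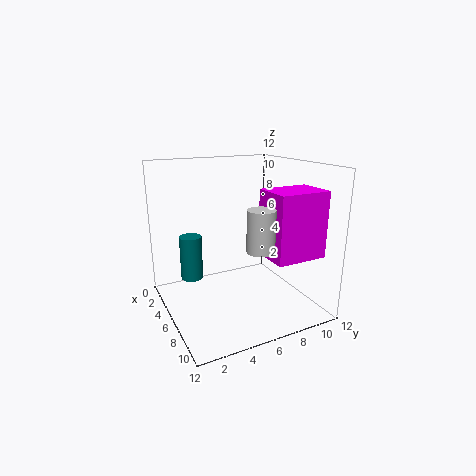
cx_1 = 2.5
cy_1 = 3
cz_1 = 1.5
r_1 = 1
cy_2 = 6.5
cz_2 = 5.5
d_2 = 4
h_2 = 5
cx_3 = 10.5
cy_3 = 5.5
cz_3 = 6.5
r_3 = 1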